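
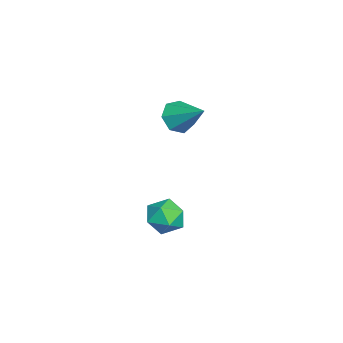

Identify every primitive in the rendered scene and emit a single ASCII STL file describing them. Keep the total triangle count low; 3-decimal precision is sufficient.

solid 
facet normal 0.045 0.326 0.944
outer loop
vertex -2.726 1.847 -0.88
vertex -3.371 1.272 -0.651
vertex -2.513 1.023 -0.606
endloop
endfacet
facet normal 0.681 0.384 0.624
outer loop
vertex -2.726 1.847 -0.88
vertex -2.513 1.023 -0.606
vertex -2.083 1.388 -1.299
endloop
endfacet
facet normal 0.601 0.798 0.048
outer loop
vertex -2.726 1.847 -0.88
vertex -2.083 1.388 -1.299
vertex -2.674 1.862 -1.772
endloop
endfacet
facet normal -0.083 0.996 0.012
outer loop
vertex -2.726 1.847 -0.88
vertex -2.674 1.862 -1.772
vertex -3.47 1.791 -1.372
endloop
endfacet
facet normal -0.427 0.705 0.566
outer loop
vertex -2.726 1.847 -0.88
vertex -3.47 1.791 -1.372
vertex -3.371 1.272 -0.651
endloop
endfacet
facet normal 0.876 -0.265 0.404
outer loop
vertex -2.083 1.388 -1.299
vertex -2.513 1.023 -0.606
vertex -2.33 0.529 -1.328
endloop
endfacet
facet normal -0.153 -0.359 0.921
outer loop
vertex -2.513 1.023 -0.606
vertex -3.371 1.272 -0.651
vertex -3.126 0.458 -0.928
endloop
endfacet
facet normal -0.917 0.253 0.308
outer loop
vertex -3.371 1.272 -0.651
vertex -3.47 1.791 -1.372
vertex -3.717 0.932 -1.401
endloop
endfacet
facet normal -0.360 0.725 -0.587
outer loop
vertex -3.47 1.791 -1.372
vertex -2.674 1.862 -1.772
vertex -3.287 1.297 -2.094
endloop
endfacet
facet normal 0.747 0.404 -0.528
outer loop
vertex -2.674 1.862 -1.772
vertex -2.083 1.388 -1.299
vertex -2.429 1.048 -2.049
endloop
endfacet
facet normal 0.083 -0.996 -0.012
outer loop
vertex -3.074 0.473 -1.82
vertex -2.33 0.529 -1.328
vertex -3.126 0.458 -0.928
endloop
endfacet
facet normal -0.601 -0.798 -0.048
outer loop
vertex -3.074 0.473 -1.82
vertex -3.126 0.458 -0.928
vertex -3.717 0.932 -1.401
endloop
endfacet
facet normal -0.681 -0.384 -0.624
outer loop
vertex -3.074 0.473 -1.82
vertex -3.717 0.932 -1.401
vertex -3.287 1.297 -2.094
endloop
endfacet
facet normal -0.045 -0.326 -0.944
outer loop
vertex -3.074 0.473 -1.82
vertex -3.287 1.297 -2.094
vertex -2.429 1.048 -2.049
endloop
endfacet
facet normal 0.427 -0.705 -0.566
outer loop
vertex -3.074 0.473 -1.82
vertex -2.429 1.048 -2.049
vertex -2.33 0.529 -1.328
endloop
endfacet
facet normal 0.360 -0.725 0.587
outer loop
vertex -3.126 0.458 -0.928
vertex -2.33 0.529 -1.328
vertex -2.513 1.023 -0.606
endloop
endfacet
facet normal -0.747 -0.404 0.528
outer loop
vertex -3.717 0.932 -1.401
vertex -3.126 0.458 -0.928
vertex -3.371 1.272 -0.651
endloop
endfacet
facet normal -0.876 0.265 -0.404
outer loop
vertex -3.287 1.297 -2.094
vertex -3.717 0.932 -1.401
vertex -3.47 1.791 -1.372
endloop
endfacet
facet normal 0.153 0.359 -0.921
outer loop
vertex -2.429 1.048 -2.049
vertex -3.287 1.297 -2.094
vertex -2.674 1.862 -1.772
endloop
endfacet
facet normal 0.917 -0.253 -0.308
outer loop
vertex -2.33 0.529 -1.328
vertex -2.429 1.048 -2.049
vertex -2.083 1.388 -1.299
endloop
endfacet
facet normal -0.527 -0.656 -0.540
outer loop
vertex -3.854 1.792 2.726
vertex -4.219 1.538 3.391
vertex -4.44 2.125 2.893
endloop
endfacet
facet normal 0.310 0.801 -0.512
outer loop
vertex -3.854 1.792 2.726
vertex -4.44 2.125 2.893
vertex -3.381 2.582 4.249
endloop
endfacet
facet normal -0.527 -0.656 -0.540
outer loop
vertex -4.44 2.125 2.893
vertex -4.219 1.538 3.391
vertex -4.859 2.016 3.435
endloop
endfacet
facet normal -0.327 0.943 -0.063
outer loop
vertex -4.44 2.125 2.893
vertex -4.859 2.016 3.435
vertex -3.381 2.582 4.249
endloop
endfacet
facet normal -0.527 -0.656 -0.540
outer loop
vertex -4.859 2.016 3.435
vertex -4.219 1.538 3.391
vertex -4.797 1.547 3.944
endloop
endfacet
facet normal -0.552 0.579 0.600
outer loop
vertex -4.859 2.016 3.435
vertex -4.797 1.547 3.944
vertex -3.381 2.582 4.249
endloop
endfacet
facet normal -0.527 -0.656 -0.540
outer loop
vertex -4.797 1.547 3.944
vertex -4.219 1.538 3.391
vertex -4.299 1.072 4.035
endloop
endfacet
facet normal -0.197 -0.019 0.980
outer loop
vertex -4.797 1.547 3.944
vertex -4.299 1.072 4.035
vertex -3.381 2.582 4.249
endloop
endfacet
facet normal -0.526 -0.656 -0.540
outer loop
vertex -4.299 1.072 4.035
vertex -4.219 1.538 3.391
vertex -3.741 0.948 3.642
endloop
endfacet
facet normal 0.468 -0.396 0.790
outer loop
vertex -4.299 1.072 4.035
vertex -3.741 0.948 3.642
vertex -3.381 2.582 4.249
endloop
endfacet
facet normal -0.527 -0.656 -0.540
outer loop
vertex -3.741 0.948 3.642
vertex -4.219 1.538 3.391
vertex -3.543 1.269 3.059
endloop
endfacet
facet normal 0.947 -0.272 0.172
outer loop
vertex -3.741 0.948 3.642
vertex -3.543 1.269 3.059
vertex -3.381 2.582 4.249
endloop
endfacet
facet normal -0.526 -0.657 -0.540
outer loop
vertex -3.543 1.269 3.059
vertex -4.219 1.538 3.391
vertex -3.854 1.792 2.726
endloop
endfacet
facet normal 0.875 0.261 -0.407
outer loop
vertex -3.543 1.269 3.059
vertex -3.854 1.792 2.726
vertex -3.381 2.582 4.249
endloop
endfacet

endsolid


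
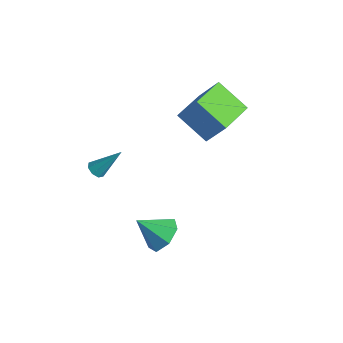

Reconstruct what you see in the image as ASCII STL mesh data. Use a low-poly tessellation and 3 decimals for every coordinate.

solid 
facet normal 0.492 0.550 -0.675
outer loop
vertex 0.631 -1.139 -3.234
vertex 0.078 -0.313 -2.964
vertex 0.975 -0.64 -2.577
endloop
endfacet
facet normal 0.450 -0.809 0.379
outer loop
vertex 0.631 -1.139 -3.234
vertex 0.975 -0.64 -2.577
vertex -0.758 -1.247 -1.816
endloop
endfacet
facet normal 0.492 0.550 -0.675
outer loop
vertex 0.975 -0.64 -2.577
vertex 0.078 -0.313 -2.964
vertex 0.643 0.106 -2.211
endloop
endfacet
facet normal 0.456 -0.220 0.862
outer loop
vertex 0.975 -0.64 -2.577
vertex 0.643 0.106 -2.211
vertex -0.758 -1.247 -1.816
endloop
endfacet
facet normal 0.492 0.549 -0.675
outer loop
vertex 0.643 0.106 -2.211
vertex 0.078 -0.313 -2.964
vertex -0.114 0.536 -2.413
endloop
endfacet
facet normal -0.060 0.336 0.940
outer loop
vertex 0.643 0.106 -2.211
vertex -0.114 0.536 -2.413
vertex -0.758 -1.247 -1.816
endloop
endfacet
facet normal 0.492 0.550 -0.675
outer loop
vertex -0.114 0.536 -2.413
vertex 0.078 -0.313 -2.964
vertex -0.726 0.327 -3.029
endloop
endfacet
facet normal -0.707 0.441 0.553
outer loop
vertex -0.114 0.536 -2.413
vertex -0.726 0.327 -3.029
vertex -0.758 -1.247 -1.816
endloop
endfacet
facet normal 0.492 0.550 -0.675
outer loop
vertex -0.726 0.327 -3.029
vertex 0.078 -0.313 -2.964
vertex -0.733 -0.363 -3.596
endloop
endfacet
facet normal -1.000 0.015 -0.006
outer loop
vertex -0.726 0.327 -3.029
vertex -0.733 -0.363 -3.596
vertex -0.758 -1.247 -1.816
endloop
endfacet
facet normal 0.492 0.549 -0.675
outer loop
vertex -0.733 -0.363 -3.596
vertex 0.078 -0.313 -2.964
vertex -0.129 -1.016 -3.687
endloop
endfacet
facet normal -0.718 -0.620 -0.318
outer loop
vertex -0.733 -0.363 -3.596
vertex -0.129 -1.016 -3.687
vertex -0.758 -1.247 -1.816
endloop
endfacet
facet normal 0.492 0.550 -0.675
outer loop
vertex -0.129 -1.016 -3.687
vertex 0.078 -0.313 -2.964
vertex 0.631 -1.139 -3.234
endloop
endfacet
facet normal -0.073 -0.987 -0.146
outer loop
vertex -0.129 -1.016 -3.687
vertex 0.631 -1.139 -3.234
vertex -0.758 -1.247 -1.816
endloop
endfacet
facet normal -0.497 -0.220 -0.839
outer loop
vertex -2.493 2.552 2.651
vertex -3.124 4.383 2.545
vertex -0.9 3.039 1.58
endloop
endfacet
facet normal 0.325 -0.944 0.055
outer loop
vertex 0.044 3.457 3.175
vertex -2.493 2.552 2.651
vertex -0.9 3.039 1.58
endloop
endfacet
facet normal -0.497 -0.220 -0.839
outer loop
vertex -0.9 3.039 1.58
vertex -3.124 4.383 2.545
vertex -1.532 4.87 1.474
endloop
endfacet
facet normal 0.804 0.246 -0.541
outer loop
vertex -1.532 4.87 1.474
vertex 0.044 3.457 3.175
vertex -0.9 3.039 1.58
endloop
endfacet
facet normal -0.805 -0.246 0.541
outer loop
vertex -2.493 2.552 2.651
vertex -2.18 4.801 4.14
vertex -3.124 4.383 2.545
endloop
endfacet
facet normal 0.325 -0.944 0.055
outer loop
vertex -1.548 2.97 4.246
vertex -2.493 2.552 2.651
vertex 0.044 3.457 3.175
endloop
endfacet
facet normal -0.804 -0.246 0.541
outer loop
vertex -1.548 2.97 4.246
vertex -2.18 4.801 4.14
vertex -2.493 2.552 2.651
endloop
endfacet
facet normal -0.326 0.944 -0.055
outer loop
vertex -3.124 4.383 2.545
vertex -2.18 4.801 4.14
vertex -1.532 4.87 1.474
endloop
endfacet
facet normal 0.804 0.246 -0.541
outer loop
vertex -0.587 5.288 3.069
vertex 0.044 3.457 3.175
vertex -1.532 4.87 1.474
endloop
endfacet
facet normal -0.325 0.944 -0.055
outer loop
vertex -1.532 4.87 1.474
vertex -2.18 4.801 4.14
vertex -0.587 5.288 3.069
endloop
endfacet
facet normal 0.497 0.220 0.839
outer loop
vertex -0.587 5.288 3.069
vertex -1.548 2.97 4.246
vertex 0.044 3.457 3.175
endloop
endfacet
facet normal 0.497 0.220 0.839
outer loop
vertex -2.18 4.801 4.14
vertex -1.548 2.97 4.246
vertex -0.587 5.288 3.069
endloop
endfacet
facet normal -0.384 -0.548 -0.743
outer loop
vertex -2.475 -2.125 0.796
vertex -2.936 -1.927 0.888
vertex -2.542 -1.8 0.591
endloop
endfacet
facet normal 0.975 0.067 -0.212
outer loop
vertex -2.475 -2.125 0.796
vertex -2.542 -1.8 0.591
vertex -2.244 -0.933 2.232
endloop
endfacet
facet normal -0.382 -0.550 -0.742
outer loop
vertex -2.542 -1.8 0.591
vertex -2.936 -1.927 0.888
vertex -2.84 -1.55 0.559
endloop
endfacet
facet normal 0.600 0.657 -0.456
outer loop
vertex -2.542 -1.8 0.591
vertex -2.84 -1.55 0.559
vertex -2.244 -0.933 2.232
endloop
endfacet
facet normal -0.384 -0.550 -0.742
outer loop
vertex -2.84 -1.55 0.559
vertex -2.936 -1.927 0.888
vertex -3.194 -1.52 0.72
endloop
endfacet
facet normal -0.067 0.944 -0.324
outer loop
vertex -2.84 -1.55 0.559
vertex -3.194 -1.52 0.72
vertex -2.244 -0.933 2.232
endloop
endfacet
facet normal -0.383 -0.549 -0.743
outer loop
vertex -3.194 -1.52 0.72
vertex -2.936 -1.927 0.888
vertex -3.397 -1.729 0.979
endloop
endfacet
facet normal -0.642 0.759 0.109
outer loop
vertex -3.194 -1.52 0.72
vertex -3.397 -1.729 0.979
vertex -2.244 -0.933 2.232
endloop
endfacet
facet normal -0.382 -0.549 -0.743
outer loop
vertex -3.397 -1.729 0.979
vertex -2.936 -1.927 0.888
vertex -3.331 -2.054 1.185
endloop
endfacet
facet normal -0.783 0.212 0.585
outer loop
vertex -3.397 -1.729 0.979
vertex -3.331 -2.054 1.185
vertex -2.244 -0.933 2.232
endloop
endfacet
facet normal -0.382 -0.549 -0.743
outer loop
vertex -3.331 -2.054 1.185
vertex -2.936 -1.927 0.888
vertex -3.033 -2.305 1.217
endloop
endfacet
facet normal -0.409 -0.379 0.830
outer loop
vertex -3.331 -2.054 1.185
vertex -3.033 -2.305 1.217
vertex -2.244 -0.933 2.232
endloop
endfacet
facet normal -0.383 -0.549 -0.743
outer loop
vertex -3.033 -2.305 1.217
vertex -2.936 -1.927 0.888
vertex -2.679 -2.334 1.056
endloop
endfacet
facet normal 0.263 -0.667 0.697
outer loop
vertex -3.033 -2.305 1.217
vertex -2.679 -2.334 1.056
vertex -2.244 -0.933 2.232
endloop
endfacet
facet normal -0.384 -0.549 -0.742
outer loop
vertex -2.679 -2.334 1.056
vertex -2.936 -1.927 0.888
vertex -2.475 -2.125 0.796
endloop
endfacet
facet normal 0.834 -0.483 0.267
outer loop
vertex -2.679 -2.334 1.056
vertex -2.475 -2.125 0.796
vertex -2.244 -0.933 2.232
endloop
endfacet

endsolid


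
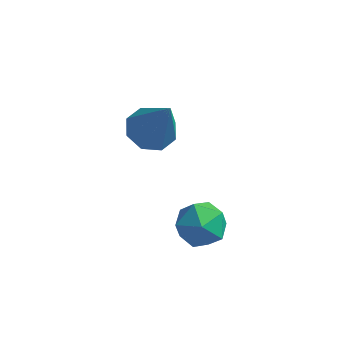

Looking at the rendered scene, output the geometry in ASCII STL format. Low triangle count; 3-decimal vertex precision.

solid 
facet normal -0.828 -0.005 0.561
outer loop
vertex -1.266 -2.897 -3.846
vertex -1.111 -3.804 -3.625
vertex -0.749 -3.117 -3.085
endloop
endfacet
facet normal -0.532 0.646 0.548
outer loop
vertex -1.266 -2.897 -3.846
vertex -0.749 -3.117 -3.085
vertex -0.478 -2.411 -3.654
endloop
endfacet
facet normal -0.497 0.858 -0.133
outer loop
vertex -1.266 -2.897 -3.846
vertex -0.478 -2.411 -3.654
vertex -0.673 -2.662 -4.545
endloop
endfacet
facet normal -0.771 0.339 -0.540
outer loop
vertex -1.266 -2.897 -3.846
vertex -0.673 -2.662 -4.545
vertex -1.064 -3.523 -4.527
endloop
endfacet
facet normal -0.975 -0.194 -0.111
outer loop
vertex -1.266 -2.897 -3.846
vertex -1.064 -3.523 -4.527
vertex -1.111 -3.804 -3.625
endloop
endfacet
facet normal 0.134 0.590 0.796
outer loop
vertex -0.478 -2.411 -3.654
vertex -0.749 -3.117 -3.085
vertex 0.164 -3.017 -3.313
endloop
endfacet
facet normal -0.344 -0.462 0.818
outer loop
vertex -0.749 -3.117 -3.085
vertex -1.111 -3.804 -3.625
vertex -0.227 -3.878 -3.295
endloop
endfacet
facet normal -0.581 -0.768 -0.269
outer loop
vertex -1.111 -3.804 -3.625
vertex -1.064 -3.523 -4.527
vertex -0.422 -4.129 -4.186
endloop
endfacet
facet normal -0.251 0.094 -0.963
outer loop
vertex -1.064 -3.523 -4.527
vertex -0.673 -2.662 -4.545
vertex -0.151 -3.423 -4.755
endloop
endfacet
facet normal 0.192 0.933 -0.305
outer loop
vertex -0.673 -2.662 -4.545
vertex -0.478 -2.411 -3.654
vertex 0.211 -2.736 -4.215
endloop
endfacet
facet normal 0.771 -0.339 0.540
outer loop
vertex 0.366 -3.643 -3.994
vertex 0.164 -3.017 -3.313
vertex -0.227 -3.878 -3.295
endloop
endfacet
facet normal 0.497 -0.858 0.133
outer loop
vertex 0.366 -3.643 -3.994
vertex -0.227 -3.878 -3.295
vertex -0.422 -4.129 -4.186
endloop
endfacet
facet normal 0.532 -0.646 -0.548
outer loop
vertex 0.366 -3.643 -3.994
vertex -0.422 -4.129 -4.186
vertex -0.151 -3.423 -4.755
endloop
endfacet
facet normal 0.828 0.005 -0.561
outer loop
vertex 0.366 -3.643 -3.994
vertex -0.151 -3.423 -4.755
vertex 0.211 -2.736 -4.215
endloop
endfacet
facet normal 0.975 0.194 0.111
outer loop
vertex 0.366 -3.643 -3.994
vertex 0.211 -2.736 -4.215
vertex 0.164 -3.017 -3.313
endloop
endfacet
facet normal 0.251 -0.094 0.963
outer loop
vertex -0.227 -3.878 -3.295
vertex 0.164 -3.017 -3.313
vertex -0.749 -3.117 -3.085
endloop
endfacet
facet normal -0.192 -0.933 0.305
outer loop
vertex -0.422 -4.129 -4.186
vertex -0.227 -3.878 -3.295
vertex -1.111 -3.804 -3.625
endloop
endfacet
facet normal -0.134 -0.590 -0.796
outer loop
vertex -0.151 -3.423 -4.755
vertex -0.422 -4.129 -4.186
vertex -1.064 -3.523 -4.527
endloop
endfacet
facet normal 0.344 0.462 -0.818
outer loop
vertex 0.211 -2.736 -4.215
vertex -0.151 -3.423 -4.755
vertex -0.673 -2.662 -4.545
endloop
endfacet
facet normal 0.581 0.768 0.269
outer loop
vertex 0.164 -3.017 -3.313
vertex 0.211 -2.736 -4.215
vertex -0.478 -2.411 -3.654
endloop
endfacet
facet normal -0.386 0.235 -0.892
outer loop
vertex -1.908 -1.455 -1.748
vertex -2.71 -1.51 -1.415
vertex -2.122 -0.874 -1.502
endloop
endfacet
facet normal 0.945 0.318 0.072
outer loop
vertex -1.908 -1.455 -1.748
vertex -2.122 -0.874 -1.502
vertex -1.89 -2.01 0.475
endloop
endfacet
facet normal -0.386 0.235 -0.892
outer loop
vertex -2.122 -0.874 -1.502
vertex -2.71 -1.51 -1.415
vertex -2.681 -0.666 -1.205
endloop
endfacet
facet normal 0.495 0.777 0.388
outer loop
vertex -2.122 -0.874 -1.502
vertex -2.681 -0.666 -1.205
vertex -1.89 -2.01 0.475
endloop
endfacet
facet normal -0.387 0.235 -0.892
outer loop
vertex -2.681 -0.666 -1.205
vertex -2.71 -1.51 -1.415
vertex -3.256 -0.953 -1.031
endloop
endfacet
facet normal -0.164 0.731 0.662
outer loop
vertex -2.681 -0.666 -1.205
vertex -3.256 -0.953 -1.031
vertex -1.89 -2.01 0.475
endloop
endfacet
facet normal -0.386 0.236 -0.892
outer loop
vertex -3.256 -0.953 -1.031
vertex -2.71 -1.51 -1.415
vertex -3.512 -1.565 -1.082
endloop
endfacet
facet normal -0.647 0.209 0.733
outer loop
vertex -3.256 -0.953 -1.031
vertex -3.512 -1.565 -1.082
vertex -1.89 -2.01 0.475
endloop
endfacet
facet normal -0.386 0.235 -0.892
outer loop
vertex -3.512 -1.565 -1.082
vertex -2.71 -1.51 -1.415
vertex -3.298 -2.146 -1.328
endloop
endfacet
facet normal -0.671 -0.485 0.561
outer loop
vertex -3.512 -1.565 -1.082
vertex -3.298 -2.146 -1.328
vertex -1.89 -2.01 0.475
endloop
endfacet
facet normal -0.386 0.235 -0.892
outer loop
vertex -3.298 -2.146 -1.328
vertex -2.71 -1.51 -1.415
vertex -2.739 -2.354 -1.625
endloop
endfacet
facet normal -0.222 -0.944 0.244
outer loop
vertex -3.298 -2.146 -1.328
vertex -2.739 -2.354 -1.625
vertex -1.89 -2.01 0.475
endloop
endfacet
facet normal -0.387 0.235 -0.892
outer loop
vertex -2.739 -2.354 -1.625
vertex -2.71 -1.51 -1.415
vertex -2.164 -2.067 -1.799
endloop
endfacet
facet normal 0.439 -0.898 -0.030
outer loop
vertex -2.739 -2.354 -1.625
vertex -2.164 -2.067 -1.799
vertex -1.89 -2.01 0.475
endloop
endfacet
facet normal -0.386 0.236 -0.892
outer loop
vertex -2.164 -2.067 -1.799
vertex -2.71 -1.51 -1.415
vertex -1.908 -1.455 -1.748
endloop
endfacet
facet normal 0.921 -0.377 -0.102
outer loop
vertex -2.164 -2.067 -1.799
vertex -1.908 -1.455 -1.748
vertex -1.89 -2.01 0.475
endloop
endfacet

endsolid


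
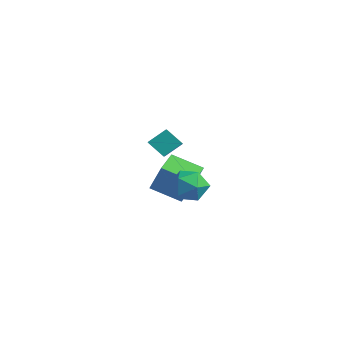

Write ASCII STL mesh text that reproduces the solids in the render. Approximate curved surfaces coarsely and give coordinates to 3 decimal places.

solid 
facet normal -0.946 -0.274 0.176
outer loop
vertex 2.285 0.245 -0.602
vertex 2.606 -0.702 -0.351
vertex 2.53 0.026 0.374
endloop
endfacet
facet normal -0.853 0.421 0.309
outer loop
vertex 2.285 0.245 -0.602
vertex 2.53 0.026 0.374
vertex 2.822 0.923 -0.042
endloop
endfacet
facet normal -0.619 0.730 -0.290
outer loop
vertex 2.285 0.245 -0.602
vertex 2.822 0.923 -0.042
vertex 3.078 0.749 -1.025
endloop
endfacet
facet normal -0.566 0.226 -0.793
outer loop
vertex 2.285 0.245 -0.602
vertex 3.078 0.749 -1.025
vertex 2.945 -0.255 -1.216
endloop
endfacet
facet normal -0.768 -0.394 -0.505
outer loop
vertex 2.285 0.245 -0.602
vertex 2.945 -0.255 -1.216
vertex 2.606 -0.702 -0.351
endloop
endfacet
facet normal -0.344 0.485 0.804
outer loop
vertex 2.822 0.923 -0.042
vertex 2.53 0.026 0.374
vertex 3.475 0.395 0.556
endloop
endfacet
facet normal -0.493 -0.639 0.590
outer loop
vertex 2.53 0.026 0.374
vertex 2.606 -0.702 -0.351
vertex 3.342 -0.609 0.365
endloop
endfacet
facet normal -0.206 -0.834 -0.512
outer loop
vertex 2.606 -0.702 -0.351
vertex 2.945 -0.255 -1.216
vertex 3.598 -0.783 -0.618
endloop
endfacet
facet normal 0.122 0.170 -0.978
outer loop
vertex 2.945 -0.255 -1.216
vertex 3.078 0.749 -1.025
vertex 3.89 0.114 -1.034
endloop
endfacet
facet normal 0.036 0.986 -0.165
outer loop
vertex 3.078 0.749 -1.025
vertex 2.822 0.923 -0.042
vertex 3.814 0.842 -0.309
endloop
endfacet
facet normal 0.566 -0.226 0.793
outer loop
vertex 4.135 -0.105 -0.058
vertex 3.475 0.395 0.556
vertex 3.342 -0.609 0.365
endloop
endfacet
facet normal 0.619 -0.730 0.290
outer loop
vertex 4.135 -0.105 -0.058
vertex 3.342 -0.609 0.365
vertex 3.598 -0.783 -0.618
endloop
endfacet
facet normal 0.853 -0.421 -0.309
outer loop
vertex 4.135 -0.105 -0.058
vertex 3.598 -0.783 -0.618
vertex 3.89 0.114 -1.034
endloop
endfacet
facet normal 0.946 0.274 -0.176
outer loop
vertex 4.135 -0.105 -0.058
vertex 3.89 0.114 -1.034
vertex 3.814 0.842 -0.309
endloop
endfacet
facet normal 0.768 0.394 0.505
outer loop
vertex 4.135 -0.105 -0.058
vertex 3.814 0.842 -0.309
vertex 3.475 0.395 0.556
endloop
endfacet
facet normal -0.122 -0.170 0.978
outer loop
vertex 3.342 -0.609 0.365
vertex 3.475 0.395 0.556
vertex 2.53 0.026 0.374
endloop
endfacet
facet normal -0.036 -0.986 0.165
outer loop
vertex 3.598 -0.783 -0.618
vertex 3.342 -0.609 0.365
vertex 2.606 -0.702 -0.351
endloop
endfacet
facet normal 0.344 -0.485 -0.804
outer loop
vertex 3.89 0.114 -1.034
vertex 3.598 -0.783 -0.618
vertex 2.945 -0.255 -1.216
endloop
endfacet
facet normal 0.493 0.639 -0.590
outer loop
vertex 3.814 0.842 -0.309
vertex 3.89 0.114 -1.034
vertex 3.078 0.749 -1.025
endloop
endfacet
facet normal 0.206 0.834 0.512
outer loop
vertex 3.475 0.395 0.556
vertex 3.814 0.842 -0.309
vertex 2.822 0.923 -0.042
endloop
endfacet
facet normal -0.520 0.011 -0.854
outer loop
vertex -3.869 2.976 -3.131
vertex -2.637 4.079 -3.868
vertex -3.198 1.945 -3.553
endloop
endfacet
facet normal -0.680 -0.609 0.407
outer loop
vertex -2.063 1.921 -1.692
vertex -3.869 2.976 -3.131
vertex -3.198 1.945 -3.553
endloop
endfacet
facet normal -0.521 0.011 -0.854
outer loop
vertex -3.198 1.945 -3.553
vertex -2.637 4.079 -3.868
vertex -1.967 3.048 -4.29
endloop
endfacet
facet normal 0.516 -0.793 -0.325
outer loop
vertex -1.967 3.048 -4.29
vertex -2.063 1.921 -1.692
vertex -3.198 1.945 -3.553
endloop
endfacet
facet normal -0.516 0.793 0.325
outer loop
vertex -3.869 2.976 -3.131
vertex -1.502 4.055 -2.007
vertex -2.637 4.079 -3.868
endloop
endfacet
facet normal -0.680 -0.609 0.408
outer loop
vertex -2.733 2.952 -1.27
vertex -3.869 2.976 -3.131
vertex -2.063 1.921 -1.692
endloop
endfacet
facet normal -0.516 0.793 0.325
outer loop
vertex -2.733 2.952 -1.27
vertex -1.502 4.055 -2.007
vertex -3.869 2.976 -3.131
endloop
endfacet
facet normal 0.681 0.609 -0.407
outer loop
vertex -2.637 4.079 -3.868
vertex -1.502 4.055 -2.007
vertex -1.967 3.048 -4.29
endloop
endfacet
facet normal 0.516 -0.793 -0.325
outer loop
vertex -0.831 3.024 -2.429
vertex -2.063 1.921 -1.692
vertex -1.967 3.048 -4.29
endloop
endfacet
facet normal 0.680 0.609 -0.407
outer loop
vertex -1.967 3.048 -4.29
vertex -1.502 4.055 -2.007
vertex -0.831 3.024 -2.429
endloop
endfacet
facet normal 0.521 -0.011 0.854
outer loop
vertex -0.831 3.024 -2.429
vertex -2.733 2.952 -1.27
vertex -2.063 1.921 -1.692
endloop
endfacet
facet normal 0.521 -0.011 0.854
outer loop
vertex -1.502 4.055 -2.007
vertex -2.733 2.952 -1.27
vertex -0.831 3.024 -2.429
endloop
endfacet
facet normal -0.754 0.518 -0.405
outer loop
vertex 0.866 -0.628 1.752
vertex 1.087 0.236 2.445
vertex 1.563 -0.202 1.0
endloop
endfacet
facet normal -0.195 -0.765 -0.614
outer loop
vertex 2.633 -0.936 1.575
vertex 0.866 -0.628 1.752
vertex 1.563 -0.202 1.0
endloop
endfacet
facet normal -0.754 0.517 -0.405
outer loop
vertex 1.563 -0.202 1.0
vertex 1.087 0.236 2.445
vertex 1.783 0.662 1.693
endloop
endfacet
facet normal 0.627 0.384 -0.678
outer loop
vertex 1.783 0.662 1.693
vertex 2.633 -0.936 1.575
vertex 1.563 -0.202 1.0
endloop
endfacet
facet normal -0.627 -0.383 0.678
outer loop
vertex 0.866 -0.628 1.752
vertex 2.157 -0.498 3.02
vertex 1.087 0.236 2.445
endloop
endfacet
facet normal -0.195 -0.765 -0.614
outer loop
vertex 1.937 -1.362 2.327
vertex 0.866 -0.628 1.752
vertex 2.633 -0.936 1.575
endloop
endfacet
facet normal -0.627 -0.384 0.678
outer loop
vertex 1.937 -1.362 2.327
vertex 2.157 -0.498 3.02
vertex 0.866 -0.628 1.752
endloop
endfacet
facet normal 0.195 0.765 0.614
outer loop
vertex 1.087 0.236 2.445
vertex 2.157 -0.498 3.02
vertex 1.783 0.662 1.693
endloop
endfacet
facet normal 0.627 0.384 -0.678
outer loop
vertex 2.854 -0.072 2.268
vertex 2.633 -0.936 1.575
vertex 1.783 0.662 1.693
endloop
endfacet
facet normal 0.195 0.765 0.614
outer loop
vertex 1.783 0.662 1.693
vertex 2.157 -0.498 3.02
vertex 2.854 -0.072 2.268
endloop
endfacet
facet normal 0.754 -0.517 0.405
outer loop
vertex 2.854 -0.072 2.268
vertex 1.937 -1.362 2.327
vertex 2.633 -0.936 1.575
endloop
endfacet
facet normal 0.754 -0.517 0.406
outer loop
vertex 2.157 -0.498 3.02
vertex 1.937 -1.362 2.327
vertex 2.854 -0.072 2.268
endloop
endfacet

endsolid


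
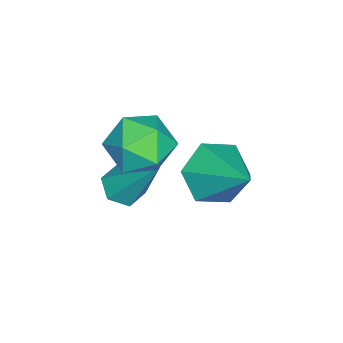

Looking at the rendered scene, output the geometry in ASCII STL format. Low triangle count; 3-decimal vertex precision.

solid 
facet normal -0.447 0.675 -0.587
outer loop
vertex -2.036 2.041 -2.195
vertex -2.845 1.722 -1.945
vertex -2.457 2.389 -1.474
endloop
endfacet
facet normal 0.175 0.923 -0.343
outer loop
vertex -2.036 2.041 -2.195
vertex -2.457 2.389 -1.474
vertex -1.567 2.231 -1.445
endloop
endfacet
facet normal 0.689 0.472 -0.550
outer loop
vertex -2.036 2.041 -2.195
vertex -1.567 2.231 -1.445
vertex -1.405 1.466 -1.898
endloop
endfacet
facet normal 0.383 -0.056 -0.922
outer loop
vertex -2.036 2.041 -2.195
vertex -1.405 1.466 -1.898
vertex -2.194 1.151 -2.207
endloop
endfacet
facet normal -0.319 0.069 -0.945
outer loop
vertex -2.036 2.041 -2.195
vertex -2.194 1.151 -2.207
vertex -2.845 1.722 -1.945
endloop
endfacet
facet normal 0.151 0.917 0.370
outer loop
vertex -1.567 2.231 -1.445
vertex -2.457 2.389 -1.474
vertex -2.086 2.029 -0.733
endloop
endfacet
facet normal -0.857 0.515 -0.024
outer loop
vertex -2.457 2.389 -1.474
vertex -2.845 1.722 -1.945
vertex -2.875 1.714 -1.042
endloop
endfacet
facet normal -0.649 -0.463 -0.604
outer loop
vertex -2.845 1.722 -1.945
vertex -2.194 1.151 -2.207
vertex -2.713 0.949 -1.495
endloop
endfacet
facet normal 0.487 -0.664 -0.567
outer loop
vertex -2.194 1.151 -2.207
vertex -1.405 1.466 -1.898
vertex -1.823 0.791 -1.466
endloop
endfacet
facet normal 0.982 0.188 0.034
outer loop
vertex -1.405 1.466 -1.898
vertex -1.567 2.231 -1.445
vertex -1.435 1.458 -0.995
endloop
endfacet
facet normal -0.383 0.056 0.922
outer loop
vertex -2.244 1.139 -0.745
vertex -2.086 2.029 -0.733
vertex -2.875 1.714 -1.042
endloop
endfacet
facet normal -0.689 -0.472 0.550
outer loop
vertex -2.244 1.139 -0.745
vertex -2.875 1.714 -1.042
vertex -2.713 0.949 -1.495
endloop
endfacet
facet normal -0.175 -0.923 0.343
outer loop
vertex -2.244 1.139 -0.745
vertex -2.713 0.949 -1.495
vertex -1.823 0.791 -1.466
endloop
endfacet
facet normal 0.447 -0.675 0.587
outer loop
vertex -2.244 1.139 -0.745
vertex -1.823 0.791 -1.466
vertex -1.435 1.458 -0.995
endloop
endfacet
facet normal 0.319 -0.069 0.945
outer loop
vertex -2.244 1.139 -0.745
vertex -1.435 1.458 -0.995
vertex -2.086 2.029 -0.733
endloop
endfacet
facet normal -0.487 0.664 0.567
outer loop
vertex -2.875 1.714 -1.042
vertex -2.086 2.029 -0.733
vertex -2.457 2.389 -1.474
endloop
endfacet
facet normal -0.982 -0.188 -0.034
outer loop
vertex -2.713 0.949 -1.495
vertex -2.875 1.714 -1.042
vertex -2.845 1.722 -1.945
endloop
endfacet
facet normal -0.151 -0.917 -0.370
outer loop
vertex -1.823 0.791 -1.466
vertex -2.713 0.949 -1.495
vertex -2.194 1.151 -2.207
endloop
endfacet
facet normal 0.857 -0.515 0.024
outer loop
vertex -1.435 1.458 -0.995
vertex -1.823 0.791 -1.466
vertex -1.405 1.466 -1.898
endloop
endfacet
facet normal 0.649 0.463 0.604
outer loop
vertex -2.086 2.029 -0.733
vertex -1.435 1.458 -0.995
vertex -1.567 2.231 -1.445
endloop
endfacet
facet normal -0.494 -0.658 -0.569
outer loop
vertex -2.601 2.395 -2.673
vertex -3.122 3.058 -2.987
vertex -2.356 2.849 -3.41
endloop
endfacet
facet normal 0.956 -0.236 0.172
outer loop
vertex -2.601 2.395 -2.673
vertex -2.356 2.849 -3.41
vertex -2.278 4.182 -2.013
endloop
endfacet
facet normal -0.494 -0.657 -0.570
outer loop
vertex -2.356 2.849 -3.41
vertex -3.122 3.058 -2.987
vertex -2.877 3.513 -3.724
endloop
endfacet
facet normal 0.795 0.416 -0.441
outer loop
vertex -2.356 2.849 -3.41
vertex -2.877 3.513 -3.724
vertex -2.278 4.182 -2.013
endloop
endfacet
facet normal -0.494 -0.657 -0.570
outer loop
vertex -2.877 3.513 -3.724
vertex -3.122 3.058 -2.987
vertex -3.643 3.722 -3.3
endloop
endfacet
facet normal 0.044 0.925 -0.377
outer loop
vertex -2.877 3.513 -3.724
vertex -3.643 3.722 -3.3
vertex -2.278 4.182 -2.013
endloop
endfacet
facet normal -0.494 -0.657 -0.570
outer loop
vertex -3.643 3.722 -3.3
vertex -3.122 3.058 -2.987
vertex -3.888 3.267 -2.563
endloop
endfacet
facet normal -0.547 0.781 0.301
outer loop
vertex -3.643 3.722 -3.3
vertex -3.888 3.267 -2.563
vertex -2.278 4.182 -2.013
endloop
endfacet
facet normal -0.494 -0.657 -0.569
outer loop
vertex -3.888 3.267 -2.563
vertex -3.122 3.058 -2.987
vertex -3.367 2.604 -2.25
endloop
endfacet
facet normal -0.385 0.129 0.914
outer loop
vertex -3.888 3.267 -2.563
vertex -3.367 2.604 -2.25
vertex -2.278 4.182 -2.013
endloop
endfacet
facet normal -0.494 -0.658 -0.569
outer loop
vertex -3.367 2.604 -2.25
vertex -3.122 3.058 -2.987
vertex -2.601 2.395 -2.673
endloop
endfacet
facet normal 0.366 -0.380 0.850
outer loop
vertex -3.367 2.604 -2.25
vertex -2.601 2.395 -2.673
vertex -2.278 4.182 -2.013
endloop
endfacet
facet normal -0.218 -0.565 -0.796
outer loop
vertex -2.517 1.147 -4.447
vertex -2.903 0.829 -4.116
vertex -3.091 1.316 -4.41
endloop
endfacet
facet normal 0.239 0.895 -0.378
outer loop
vertex -2.517 1.147 -4.447
vertex -3.091 1.316 -4.41
vertex -2.477 1.931 -2.564
endloop
endfacet
facet normal -0.220 -0.565 -0.795
outer loop
vertex -3.091 1.316 -4.41
vertex -2.903 0.829 -4.116
vertex -3.477 0.999 -4.078
endloop
endfacet
facet normal -0.652 0.757 -0.035
outer loop
vertex -3.091 1.316 -4.41
vertex -3.477 0.999 -4.078
vertex -2.477 1.931 -2.564
endloop
endfacet
facet normal -0.220 -0.564 -0.796
outer loop
vertex -3.477 0.999 -4.078
vertex -2.903 0.829 -4.116
vertex -3.289 0.511 -3.784
endloop
endfacet
facet normal -0.837 0.008 0.548
outer loop
vertex -3.477 0.999 -4.078
vertex -3.289 0.511 -3.784
vertex -2.477 1.931 -2.564
endloop
endfacet
facet normal -0.219 -0.565 -0.796
outer loop
vertex -3.289 0.511 -3.784
vertex -2.903 0.829 -4.116
vertex -2.715 0.341 -3.821
endloop
endfacet
facet normal -0.128 -0.603 0.787
outer loop
vertex -3.289 0.511 -3.784
vertex -2.715 0.341 -3.821
vertex -2.477 1.931 -2.564
endloop
endfacet
facet normal -0.219 -0.565 -0.796
outer loop
vertex -2.715 0.341 -3.821
vertex -2.903 0.829 -4.116
vertex -2.329 0.659 -4.153
endloop
endfacet
facet normal 0.766 -0.466 0.444
outer loop
vertex -2.715 0.341 -3.821
vertex -2.329 0.659 -4.153
vertex -2.477 1.931 -2.564
endloop
endfacet
facet normal -0.218 -0.564 -0.796
outer loop
vertex -2.329 0.659 -4.153
vertex -2.903 0.829 -4.116
vertex -2.517 1.147 -4.447
endloop
endfacet
facet normal 0.949 0.283 -0.138
outer loop
vertex -2.329 0.659 -4.153
vertex -2.517 1.147 -4.447
vertex -2.477 1.931 -2.564
endloop
endfacet

endsolid


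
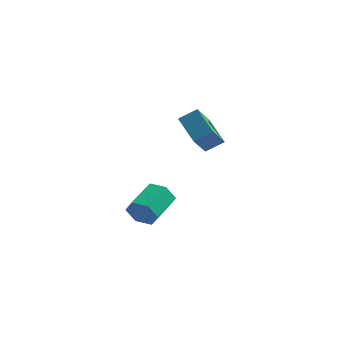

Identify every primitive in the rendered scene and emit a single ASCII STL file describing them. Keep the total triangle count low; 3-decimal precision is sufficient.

solid 
facet normal -0.747 -0.395 -0.535
outer loop
vertex -0.864 -2.091 4.264
vertex -0.626 -0.93 3.073
vertex 0.52 -3.38 3.284
endloop
endfacet
facet normal -0.142 -0.691 0.709
outer loop
vertex 1.446 -2.89 3.947
vertex -0.864 -2.091 4.264
vertex 0.52 -3.38 3.284
endloop
endfacet
facet normal -0.747 -0.395 -0.535
outer loop
vertex 0.52 -3.38 3.284
vertex -0.626 -0.93 3.073
vertex 0.758 -2.219 2.093
endloop
endfacet
facet normal 0.650 -0.605 -0.460
outer loop
vertex 0.758 -2.219 2.093
vertex 1.446 -2.89 3.947
vertex 0.52 -3.38 3.284
endloop
endfacet
facet normal -0.650 0.605 0.460
outer loop
vertex -0.864 -2.091 4.264
vertex 0.3 -0.44 3.736
vertex -0.626 -0.93 3.073
endloop
endfacet
facet normal -0.142 -0.691 0.709
outer loop
vertex 0.062 -1.601 4.927
vertex -0.864 -2.091 4.264
vertex 1.446 -2.89 3.947
endloop
endfacet
facet normal -0.650 0.605 0.460
outer loop
vertex 0.062 -1.601 4.927
vertex 0.3 -0.44 3.736
vertex -0.864 -2.091 4.264
endloop
endfacet
facet normal 0.142 0.691 -0.709
outer loop
vertex -0.626 -0.93 3.073
vertex 0.3 -0.44 3.736
vertex 0.758 -2.219 2.093
endloop
endfacet
facet normal 0.650 -0.605 -0.460
outer loop
vertex 1.684 -1.729 2.756
vertex 1.446 -2.89 3.947
vertex 0.758 -2.219 2.093
endloop
endfacet
facet normal 0.142 0.691 -0.709
outer loop
vertex 0.758 -2.219 2.093
vertex 0.3 -0.44 3.736
vertex 1.684 -1.729 2.756
endloop
endfacet
facet normal 0.747 0.395 0.535
outer loop
vertex 1.684 -1.729 2.756
vertex 0.062 -1.601 4.927
vertex 1.446 -2.89 3.947
endloop
endfacet
facet normal 0.747 0.395 0.535
outer loop
vertex 0.3 -0.44 3.736
vertex 0.062 -1.601 4.927
vertex 1.684 -1.729 2.756
endloop
endfacet
facet normal -0.141 -0.940 -0.311
outer loop
vertex -2.503 -2.469 -2.58
vertex -3.02 -2.116 -3.411
vertex -1.99 -2.255 -3.459
endloop
endfacet
facet normal 0.858 -0.273 0.434
outer loop
vertex -2.503 -2.469 -2.58
vertex -1.99 -2.255 -3.459
vertex -2.204 -0.477 -1.919
endloop
endfacet
facet normal 0.858 -0.273 0.434
outer loop
vertex -2.204 -0.477 -1.919
vertex -1.99 -2.255 -3.459
vertex -1.691 -0.263 -2.798
endloop
endfacet
facet normal 0.142 0.940 0.311
outer loop
vertex -2.204 -0.477 -1.919
vertex -1.691 -0.263 -2.798
vertex -2.72 -0.124 -2.749
endloop
endfacet
facet normal -0.141 -0.939 -0.313
outer loop
vertex -1.99 -2.255 -3.459
vertex -3.02 -2.116 -3.411
vertex -2.507 -1.901 -4.289
endloop
endfacet
facet normal 0.856 0.042 -0.515
outer loop
vertex -1.99 -2.255 -3.459
vertex -2.507 -1.901 -4.289
vertex -1.691 -0.263 -2.798
endloop
endfacet
facet normal 0.856 0.042 -0.515
outer loop
vertex -1.691 -0.263 -2.798
vertex -2.507 -1.901 -4.289
vertex -2.207 0.091 -3.628
endloop
endfacet
facet normal 0.142 0.939 0.312
outer loop
vertex -1.691 -0.263 -2.798
vertex -2.207 0.091 -3.628
vertex -2.72 -0.124 -2.749
endloop
endfacet
facet normal -0.141 -0.940 -0.312
outer loop
vertex -2.507 -1.901 -4.289
vertex -3.02 -2.116 -3.411
vertex -3.536 -1.763 -4.241
endloop
endfacet
facet normal -0.002 0.315 -0.949
outer loop
vertex -2.507 -1.901 -4.289
vertex -3.536 -1.763 -4.241
vertex -2.207 0.091 -3.628
endloop
endfacet
facet normal -0.002 0.315 -0.949
outer loop
vertex -2.207 0.091 -3.628
vertex -3.536 -1.763 -4.241
vertex -3.237 0.229 -3.58
endloop
endfacet
facet normal 0.140 0.940 0.312
outer loop
vertex -2.207 0.091 -3.628
vertex -3.237 0.229 -3.58
vertex -2.72 -0.124 -2.749
endloop
endfacet
facet normal -0.142 -0.940 -0.311
outer loop
vertex -3.536 -1.763 -4.241
vertex -3.02 -2.116 -3.411
vertex -4.049 -1.977 -3.362
endloop
endfacet
facet normal -0.858 0.273 -0.434
outer loop
vertex -3.536 -1.763 -4.241
vertex -4.049 -1.977 -3.362
vertex -3.237 0.229 -3.58
endloop
endfacet
facet normal -0.858 0.273 -0.434
outer loop
vertex -3.237 0.229 -3.58
vertex -4.049 -1.977 -3.362
vertex -3.75 0.015 -2.701
endloop
endfacet
facet normal 0.141 0.940 0.311
outer loop
vertex -3.237 0.229 -3.58
vertex -3.75 0.015 -2.701
vertex -2.72 -0.124 -2.749
endloop
endfacet
facet normal -0.142 -0.939 -0.312
outer loop
vertex -4.049 -1.977 -3.362
vertex -3.02 -2.116 -3.411
vertex -3.533 -2.331 -2.532
endloop
endfacet
facet normal -0.856 -0.042 0.514
outer loop
vertex -4.049 -1.977 -3.362
vertex -3.533 -2.331 -2.532
vertex -3.75 0.015 -2.701
endloop
endfacet
facet normal -0.856 -0.042 0.515
outer loop
vertex -3.75 0.015 -2.701
vertex -3.533 -2.331 -2.532
vertex -3.233 -0.339 -1.871
endloop
endfacet
facet normal 0.141 0.939 0.313
outer loop
vertex -3.75 0.015 -2.701
vertex -3.233 -0.339 -1.871
vertex -2.72 -0.124 -2.749
endloop
endfacet
facet normal -0.140 -0.940 -0.312
outer loop
vertex -3.533 -2.331 -2.532
vertex -3.02 -2.116 -3.411
vertex -2.503 -2.469 -2.58
endloop
endfacet
facet normal 0.002 -0.315 0.949
outer loop
vertex -3.533 -2.331 -2.532
vertex -2.503 -2.469 -2.58
vertex -3.233 -0.339 -1.871
endloop
endfacet
facet normal 0.002 -0.315 0.949
outer loop
vertex -3.233 -0.339 -1.871
vertex -2.503 -2.469 -2.58
vertex -2.204 -0.477 -1.919
endloop
endfacet
facet normal 0.141 0.940 0.312
outer loop
vertex -3.233 -0.339 -1.871
vertex -2.204 -0.477 -1.919
vertex -2.72 -0.124 -2.749
endloop
endfacet

endsolid


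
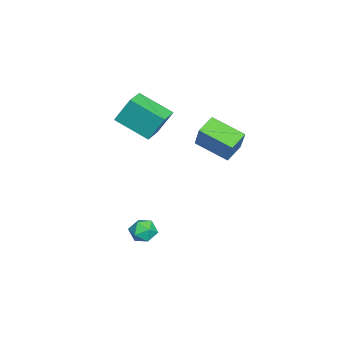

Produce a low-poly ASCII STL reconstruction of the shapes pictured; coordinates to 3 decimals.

solid 
facet normal -0.496 -0.200 -0.845
outer loop
vertex -2.504 0.204 1.524
vertex -3.498 0.716 1.986
vertex -1.929 2.007 0.761
endloop
endfacet
facet normal 0.822 -0.424 -0.382
outer loop
vertex -1.042 2.364 2.274
vertex -2.504 0.204 1.524
vertex -1.929 2.007 0.761
endloop
endfacet
facet normal -0.495 -0.200 -0.845
outer loop
vertex -1.929 2.007 0.761
vertex -3.498 0.716 1.986
vertex -2.924 2.519 1.223
endloop
endfacet
facet normal 0.281 0.884 -0.374
outer loop
vertex -2.924 2.519 1.223
vertex -1.042 2.364 2.274
vertex -1.929 2.007 0.761
endloop
endfacet
facet normal -0.282 -0.884 0.374
outer loop
vertex -2.504 0.204 1.524
vertex -2.611 1.073 3.499
vertex -3.498 0.716 1.986
endloop
endfacet
facet normal 0.821 -0.423 -0.382
outer loop
vertex -1.616 0.561 3.037
vertex -2.504 0.204 1.524
vertex -1.042 2.364 2.274
endloop
endfacet
facet normal -0.281 -0.884 0.374
outer loop
vertex -1.616 0.561 3.037
vertex -2.611 1.073 3.499
vertex -2.504 0.204 1.524
endloop
endfacet
facet normal -0.822 0.423 0.382
outer loop
vertex -3.498 0.716 1.986
vertex -2.611 1.073 3.499
vertex -2.924 2.519 1.223
endloop
endfacet
facet normal 0.282 0.884 -0.374
outer loop
vertex -2.036 2.876 2.736
vertex -1.042 2.364 2.274
vertex -2.924 2.519 1.223
endloop
endfacet
facet normal -0.821 0.424 0.382
outer loop
vertex -2.924 2.519 1.223
vertex -2.611 1.073 3.499
vertex -2.036 2.876 2.736
endloop
endfacet
facet normal 0.496 0.200 0.845
outer loop
vertex -2.036 2.876 2.736
vertex -1.616 0.561 3.037
vertex -1.042 2.364 2.274
endloop
endfacet
facet normal 0.495 0.200 0.845
outer loop
vertex -2.611 1.073 3.499
vertex -1.616 0.561 3.037
vertex -2.036 2.876 2.736
endloop
endfacet
facet normal -0.976 0.175 -0.131
outer loop
vertex -2.665 -2.72 4.887
vertex -2.198 -0.863 3.887
vertex -2.61 -3.546 3.379
endloop
endfacet
facet normal -0.217 -0.860 0.463
outer loop
vertex -1.322 -3.777 3.553
vertex -2.665 -2.72 4.887
vertex -2.61 -3.546 3.379
endloop
endfacet
facet normal -0.976 0.175 -0.131
outer loop
vertex -2.61 -3.546 3.379
vertex -2.198 -0.863 3.887
vertex -2.143 -1.69 2.379
endloop
endfacet
facet normal 0.032 -0.480 -0.876
outer loop
vertex -2.143 -1.69 2.379
vertex -1.322 -3.777 3.553
vertex -2.61 -3.546 3.379
endloop
endfacet
facet normal -0.032 0.480 0.877
outer loop
vertex -2.665 -2.72 4.887
vertex -0.91 -1.094 4.061
vertex -2.198 -0.863 3.887
endloop
endfacet
facet normal -0.216 -0.859 0.463
outer loop
vertex -1.377 -2.95 5.061
vertex -2.665 -2.72 4.887
vertex -1.322 -3.777 3.553
endloop
endfacet
facet normal -0.033 0.480 0.876
outer loop
vertex -1.377 -2.95 5.061
vertex -0.91 -1.094 4.061
vertex -2.665 -2.72 4.887
endloop
endfacet
facet normal 0.217 0.859 -0.463
outer loop
vertex -2.198 -0.863 3.887
vertex -0.91 -1.094 4.061
vertex -2.143 -1.69 2.379
endloop
endfacet
facet normal 0.033 -0.480 -0.877
outer loop
vertex -0.855 -1.92 2.553
vertex -1.322 -3.777 3.553
vertex -2.143 -1.69 2.379
endloop
endfacet
facet normal 0.216 0.860 -0.463
outer loop
vertex -2.143 -1.69 2.379
vertex -0.91 -1.094 4.061
vertex -0.855 -1.92 2.553
endloop
endfacet
facet normal 0.976 -0.175 0.131
outer loop
vertex -0.855 -1.92 2.553
vertex -1.377 -2.95 5.061
vertex -1.322 -3.777 3.553
endloop
endfacet
facet normal 0.976 -0.175 0.131
outer loop
vertex -0.91 -1.094 4.061
vertex -1.377 -2.95 5.061
vertex -0.855 -1.92 2.553
endloop
endfacet
facet normal -0.961 -0.263 -0.085
outer loop
vertex 0.814 -1.472 -2.875
vertex 1.036 -2.181 -3.196
vertex 0.946 -2.11 -2.395
endloop
endfacet
facet normal -0.865 0.175 0.471
outer loop
vertex 0.814 -1.472 -2.875
vertex 0.946 -2.11 -2.395
vertex 1.213 -1.377 -2.177
endloop
endfacet
facet normal -0.581 0.782 0.226
outer loop
vertex 0.814 -1.472 -2.875
vertex 1.213 -1.377 -2.177
vertex 1.468 -0.995 -2.844
endloop
endfacet
facet normal -0.502 0.719 -0.481
outer loop
vertex 0.814 -1.472 -2.875
vertex 1.468 -0.995 -2.844
vertex 1.359 -1.492 -3.474
endloop
endfacet
facet normal -0.736 0.074 -0.672
outer loop
vertex 0.814 -1.472 -2.875
vertex 1.359 -1.492 -3.474
vertex 1.036 -2.181 -3.196
endloop
endfacet
facet normal -0.393 -0.128 0.911
outer loop
vertex 1.213 -1.377 -2.177
vertex 0.946 -2.11 -2.395
vertex 1.681 -2.028 -2.066
endloop
endfacet
facet normal -0.548 -0.836 0.013
outer loop
vertex 0.946 -2.11 -2.395
vertex 1.036 -2.181 -3.196
vertex 1.572 -2.525 -2.696
endloop
endfacet
facet normal -0.184 -0.292 -0.938
outer loop
vertex 1.036 -2.181 -3.196
vertex 1.359 -1.492 -3.474
vertex 1.827 -2.143 -3.363
endloop
endfacet
facet normal 0.197 0.753 -0.628
outer loop
vertex 1.359 -1.492 -3.474
vertex 1.468 -0.995 -2.844
vertex 2.094 -1.41 -3.145
endloop
endfacet
facet normal 0.068 0.854 0.515
outer loop
vertex 1.468 -0.995 -2.844
vertex 1.213 -1.377 -2.177
vertex 2.004 -1.339 -2.344
endloop
endfacet
facet normal 0.502 -0.719 0.481
outer loop
vertex 2.226 -2.048 -2.665
vertex 1.681 -2.028 -2.066
vertex 1.572 -2.525 -2.696
endloop
endfacet
facet normal 0.581 -0.782 -0.226
outer loop
vertex 2.226 -2.048 -2.665
vertex 1.572 -2.525 -2.696
vertex 1.827 -2.143 -3.363
endloop
endfacet
facet normal 0.865 -0.175 -0.471
outer loop
vertex 2.226 -2.048 -2.665
vertex 1.827 -2.143 -3.363
vertex 2.094 -1.41 -3.145
endloop
endfacet
facet normal 0.961 0.263 0.085
outer loop
vertex 2.226 -2.048 -2.665
vertex 2.094 -1.41 -3.145
vertex 2.004 -1.339 -2.344
endloop
endfacet
facet normal 0.736 -0.074 0.672
outer loop
vertex 2.226 -2.048 -2.665
vertex 2.004 -1.339 -2.344
vertex 1.681 -2.028 -2.066
endloop
endfacet
facet normal -0.197 -0.753 0.628
outer loop
vertex 1.572 -2.525 -2.696
vertex 1.681 -2.028 -2.066
vertex 0.946 -2.11 -2.395
endloop
endfacet
facet normal -0.068 -0.854 -0.515
outer loop
vertex 1.827 -2.143 -3.363
vertex 1.572 -2.525 -2.696
vertex 1.036 -2.181 -3.196
endloop
endfacet
facet normal 0.393 0.128 -0.911
outer loop
vertex 2.094 -1.41 -3.145
vertex 1.827 -2.143 -3.363
vertex 1.359 -1.492 -3.474
endloop
endfacet
facet normal 0.548 0.836 -0.013
outer loop
vertex 2.004 -1.339 -2.344
vertex 2.094 -1.41 -3.145
vertex 1.468 -0.995 -2.844
endloop
endfacet
facet normal 0.184 0.292 0.938
outer loop
vertex 1.681 -2.028 -2.066
vertex 2.004 -1.339 -2.344
vertex 1.213 -1.377 -2.177
endloop
endfacet

endsolid


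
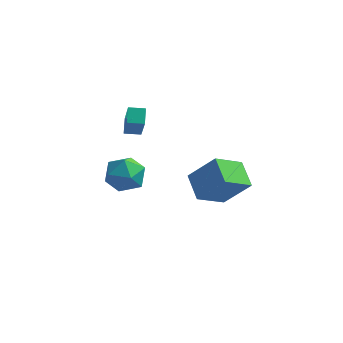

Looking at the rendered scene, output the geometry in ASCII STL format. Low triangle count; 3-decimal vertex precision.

solid 
facet normal -0.366 0.472 0.802
outer loop
vertex -2.655 2.618 -1.37
vertex -3.617 1.921 -1.398
vertex -2.663 1.593 -0.77
endloop
endfacet
facet normal 0.348 0.472 0.810
outer loop
vertex -2.655 2.618 -1.37
vertex -2.663 1.593 -0.77
vertex -1.694 1.919 -1.376
endloop
endfacet
facet normal 0.576 0.789 0.213
outer loop
vertex -2.655 2.618 -1.37
vertex -1.694 1.919 -1.376
vertex -2.05 2.449 -2.378
endloop
endfacet
facet normal 0.003 0.986 -0.164
outer loop
vertex -2.655 2.618 -1.37
vertex -2.05 2.449 -2.378
vertex -3.238 2.45 -2.392
endloop
endfacet
facet normal -0.579 0.791 0.200
outer loop
vertex -2.655 2.618 -1.37
vertex -3.238 2.45 -2.392
vertex -3.617 1.921 -1.398
endloop
endfacet
facet normal 0.568 -0.208 0.796
outer loop
vertex -1.694 1.919 -1.376
vertex -2.663 1.593 -0.77
vertex -2.062 0.79 -1.408
endloop
endfacet
facet normal -0.587 -0.207 0.783
outer loop
vertex -2.663 1.593 -0.77
vertex -3.617 1.921 -1.398
vertex -3.25 0.791 -1.422
endloop
endfacet
facet normal -0.932 0.309 -0.191
outer loop
vertex -3.617 1.921 -1.398
vertex -3.238 2.45 -2.392
vertex -3.606 1.321 -2.424
endloop
endfacet
facet normal 0.010 0.626 -0.779
outer loop
vertex -3.238 2.45 -2.392
vertex -2.05 2.449 -2.378
vertex -2.637 1.647 -3.03
endloop
endfacet
facet normal 0.936 0.308 -0.170
outer loop
vertex -2.05 2.449 -2.378
vertex -1.694 1.919 -1.376
vertex -1.683 1.319 -2.402
endloop
endfacet
facet normal -0.003 -0.986 0.164
outer loop
vertex -2.645 0.622 -2.43
vertex -2.062 0.79 -1.408
vertex -3.25 0.791 -1.422
endloop
endfacet
facet normal -0.576 -0.789 -0.213
outer loop
vertex -2.645 0.622 -2.43
vertex -3.25 0.791 -1.422
vertex -3.606 1.321 -2.424
endloop
endfacet
facet normal -0.348 -0.472 -0.810
outer loop
vertex -2.645 0.622 -2.43
vertex -3.606 1.321 -2.424
vertex -2.637 1.647 -3.03
endloop
endfacet
facet normal 0.366 -0.472 -0.802
outer loop
vertex -2.645 0.622 -2.43
vertex -2.637 1.647 -3.03
vertex -1.683 1.319 -2.402
endloop
endfacet
facet normal 0.579 -0.791 -0.200
outer loop
vertex -2.645 0.622 -2.43
vertex -1.683 1.319 -2.402
vertex -2.062 0.79 -1.408
endloop
endfacet
facet normal -0.010 -0.626 0.779
outer loop
vertex -3.25 0.791 -1.422
vertex -2.062 0.79 -1.408
vertex -2.663 1.593 -0.77
endloop
endfacet
facet normal -0.936 -0.308 0.170
outer loop
vertex -3.606 1.321 -2.424
vertex -3.25 0.791 -1.422
vertex -3.617 1.921 -1.398
endloop
endfacet
facet normal -0.568 0.208 -0.796
outer loop
vertex -2.637 1.647 -3.03
vertex -3.606 1.321 -2.424
vertex -3.238 2.45 -2.392
endloop
endfacet
facet normal 0.587 0.207 -0.783
outer loop
vertex -1.683 1.319 -2.402
vertex -2.637 1.647 -3.03
vertex -2.05 2.449 -2.378
endloop
endfacet
facet normal 0.932 -0.309 0.191
outer loop
vertex -2.062 0.79 -1.408
vertex -1.683 1.319 -2.402
vertex -1.694 1.919 -1.376
endloop
endfacet
facet normal -0.662 -0.057 -0.747
outer loop
vertex 2.191 -2.127 0.337
vertex 1.387 -0.97 0.96
vertex 3.175 -0.923 -0.627
endloop
endfacet
facet normal 0.522 -0.751 -0.405
outer loop
vertex 4.493 -0.81 0.86
vertex 2.191 -2.127 0.337
vertex 3.175 -0.923 -0.627
endloop
endfacet
facet normal -0.662 -0.057 -0.747
outer loop
vertex 3.175 -0.923 -0.627
vertex 1.387 -0.97 0.96
vertex 2.372 0.233 -0.004
endloop
endfacet
facet normal 0.538 0.658 -0.527
outer loop
vertex 2.372 0.233 -0.004
vertex 4.493 -0.81 0.86
vertex 3.175 -0.923 -0.627
endloop
endfacet
facet normal -0.538 -0.658 0.527
outer loop
vertex 2.191 -2.127 0.337
vertex 2.705 -0.857 2.447
vertex 1.387 -0.97 0.96
endloop
endfacet
facet normal 0.522 -0.751 -0.404
outer loop
vertex 3.508 -2.013 1.824
vertex 2.191 -2.127 0.337
vertex 4.493 -0.81 0.86
endloop
endfacet
facet normal -0.538 -0.658 0.527
outer loop
vertex 3.508 -2.013 1.824
vertex 2.705 -0.857 2.447
vertex 2.191 -2.127 0.337
endloop
endfacet
facet normal -0.521 0.751 0.405
outer loop
vertex 1.387 -0.97 0.96
vertex 2.705 -0.857 2.447
vertex 2.372 0.233 -0.004
endloop
endfacet
facet normal 0.538 0.658 -0.527
outer loop
vertex 3.689 0.347 1.483
vertex 4.493 -0.81 0.86
vertex 2.372 0.233 -0.004
endloop
endfacet
facet normal -0.522 0.751 0.405
outer loop
vertex 2.372 0.233 -0.004
vertex 2.705 -0.857 2.447
vertex 3.689 0.347 1.483
endloop
endfacet
facet normal 0.662 0.057 0.748
outer loop
vertex 3.689 0.347 1.483
vertex 3.508 -2.013 1.824
vertex 4.493 -0.81 0.86
endloop
endfacet
facet normal 0.662 0.057 0.747
outer loop
vertex 2.705 -0.857 2.447
vertex 3.508 -2.013 1.824
vertex 3.689 0.347 1.483
endloop
endfacet
facet normal -0.945 -0.310 0.106
outer loop
vertex -1.937 -0.03 3.402
vertex -2.124 0.727 3.945
vertex -2.489 1.067 1.686
endloop
endfacet
facet normal 0.196 -0.796 -0.572
outer loop
vertex -1.676 1.333 1.595
vertex -1.937 -0.03 3.402
vertex -2.489 1.067 1.686
endloop
endfacet
facet normal -0.945 -0.310 0.106
outer loop
vertex -2.489 1.067 1.686
vertex -2.124 0.727 3.945
vertex -2.676 1.823 2.229
endloop
endfacet
facet normal -0.261 0.520 -0.813
outer loop
vertex -2.676 1.823 2.229
vertex -1.676 1.333 1.595
vertex -2.489 1.067 1.686
endloop
endfacet
facet normal 0.261 -0.519 0.814
outer loop
vertex -1.937 -0.03 3.402
vertex -1.311 0.993 3.854
vertex -2.124 0.727 3.945
endloop
endfacet
facet normal 0.197 -0.796 -0.572
outer loop
vertex -1.124 0.237 3.311
vertex -1.937 -0.03 3.402
vertex -1.676 1.333 1.595
endloop
endfacet
facet normal 0.262 -0.520 0.813
outer loop
vertex -1.124 0.237 3.311
vertex -1.311 0.993 3.854
vertex -1.937 -0.03 3.402
endloop
endfacet
facet normal -0.197 0.796 0.572
outer loop
vertex -2.124 0.727 3.945
vertex -1.311 0.993 3.854
vertex -2.676 1.823 2.229
endloop
endfacet
facet normal -0.262 0.519 -0.814
outer loop
vertex -1.863 2.09 2.138
vertex -1.676 1.333 1.595
vertex -2.676 1.823 2.229
endloop
endfacet
facet normal -0.197 0.796 0.572
outer loop
vertex -2.676 1.823 2.229
vertex -1.311 0.993 3.854
vertex -1.863 2.09 2.138
endloop
endfacet
facet normal 0.945 0.310 -0.106
outer loop
vertex -1.863 2.09 2.138
vertex -1.124 0.237 3.311
vertex -1.676 1.333 1.595
endloop
endfacet
facet normal 0.945 0.310 -0.106
outer loop
vertex -1.311 0.993 3.854
vertex -1.124 0.237 3.311
vertex -1.863 2.09 2.138
endloop
endfacet

endsolid


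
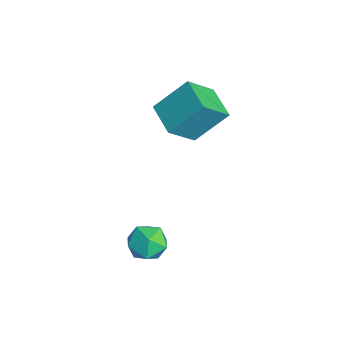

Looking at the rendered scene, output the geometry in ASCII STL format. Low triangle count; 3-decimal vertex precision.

solid 
facet normal -0.888 -0.314 0.337
outer loop
vertex 0.053 -2.876 -3.111
vertex 0.245 -3.663 -3.338
vertex 0.44 -3.388 -2.568
endloop
endfacet
facet normal -0.660 0.252 0.708
outer loop
vertex 0.053 -2.876 -3.111
vertex 0.44 -3.388 -2.568
vertex 0.679 -2.584 -2.632
endloop
endfacet
facet normal -0.559 0.791 0.249
outer loop
vertex 0.053 -2.876 -3.111
vertex 0.679 -2.584 -2.632
vertex 0.631 -2.363 -3.442
endloop
endfacet
facet normal -0.726 0.556 -0.405
outer loop
vertex 0.053 -2.876 -3.111
vertex 0.631 -2.363 -3.442
vertex 0.363 -3.03 -3.878
endloop
endfacet
facet normal -0.928 -0.126 -0.350
outer loop
vertex 0.053 -2.876 -3.111
vertex 0.363 -3.03 -3.878
vertex 0.245 -3.663 -3.338
endloop
endfacet
facet normal -0.029 0.088 0.996
outer loop
vertex 0.679 -2.584 -2.632
vertex 0.44 -3.388 -2.568
vertex 1.257 -3.19 -2.562
endloop
endfacet
facet normal -0.397 -0.828 0.396
outer loop
vertex 0.44 -3.388 -2.568
vertex 0.245 -3.663 -3.338
vertex 0.989 -3.857 -2.998
endloop
endfacet
facet normal -0.463 -0.524 -0.715
outer loop
vertex 0.245 -3.663 -3.338
vertex 0.363 -3.03 -3.878
vertex 0.941 -3.636 -3.808
endloop
endfacet
facet normal -0.135 0.579 -0.804
outer loop
vertex 0.363 -3.03 -3.878
vertex 0.631 -2.363 -3.442
vertex 1.18 -2.832 -3.872
endloop
endfacet
facet normal 0.134 0.958 0.253
outer loop
vertex 0.631 -2.363 -3.442
vertex 0.679 -2.584 -2.632
vertex 1.375 -2.557 -3.102
endloop
endfacet
facet normal 0.726 -0.556 0.405
outer loop
vertex 1.567 -3.344 -3.329
vertex 1.257 -3.19 -2.562
vertex 0.989 -3.857 -2.998
endloop
endfacet
facet normal 0.559 -0.791 -0.249
outer loop
vertex 1.567 -3.344 -3.329
vertex 0.989 -3.857 -2.998
vertex 0.941 -3.636 -3.808
endloop
endfacet
facet normal 0.660 -0.252 -0.708
outer loop
vertex 1.567 -3.344 -3.329
vertex 0.941 -3.636 -3.808
vertex 1.18 -2.832 -3.872
endloop
endfacet
facet normal 0.888 0.314 -0.337
outer loop
vertex 1.567 -3.344 -3.329
vertex 1.18 -2.832 -3.872
vertex 1.375 -2.557 -3.102
endloop
endfacet
facet normal 0.928 0.126 0.350
outer loop
vertex 1.567 -3.344 -3.329
vertex 1.375 -2.557 -3.102
vertex 1.257 -3.19 -2.562
endloop
endfacet
facet normal 0.135 -0.579 0.804
outer loop
vertex 0.989 -3.857 -2.998
vertex 1.257 -3.19 -2.562
vertex 0.44 -3.388 -2.568
endloop
endfacet
facet normal -0.134 -0.958 -0.253
outer loop
vertex 0.941 -3.636 -3.808
vertex 0.989 -3.857 -2.998
vertex 0.245 -3.663 -3.338
endloop
endfacet
facet normal 0.029 -0.088 -0.996
outer loop
vertex 1.18 -2.832 -3.872
vertex 0.941 -3.636 -3.808
vertex 0.363 -3.03 -3.878
endloop
endfacet
facet normal 0.397 0.828 -0.396
outer loop
vertex 1.375 -2.557 -3.102
vertex 1.18 -2.832 -3.872
vertex 0.631 -2.363 -3.442
endloop
endfacet
facet normal 0.463 0.524 0.715
outer loop
vertex 1.257 -3.19 -2.562
vertex 1.375 -2.557 -3.102
vertex 0.679 -2.584 -2.632
endloop
endfacet
facet normal -0.973 -0.110 0.201
outer loop
vertex -3.952 -0.163 0.937
vertex -4.306 0.95 -0.171
vertex -4.066 -1.449 -0.318
endloop
endfacet
facet normal 0.220 -0.691 0.688
outer loop
vertex -2.654 -1.29 -0.609
vertex -3.952 -0.163 0.937
vertex -4.066 -1.449 -0.318
endloop
endfacet
facet normal -0.973 -0.110 0.201
outer loop
vertex -4.066 -1.449 -0.318
vertex -4.306 0.95 -0.171
vertex -4.42 -0.336 -1.426
endloop
endfacet
facet normal -0.063 -0.714 -0.697
outer loop
vertex -4.42 -0.336 -1.426
vertex -2.654 -1.29 -0.609
vertex -4.066 -1.449 -0.318
endloop
endfacet
facet normal 0.063 0.714 0.697
outer loop
vertex -3.952 -0.163 0.937
vertex -2.894 1.109 -0.462
vertex -4.306 0.95 -0.171
endloop
endfacet
facet normal 0.220 -0.691 0.688
outer loop
vertex -2.54 -0.004 0.646
vertex -3.952 -0.163 0.937
vertex -2.654 -1.29 -0.609
endloop
endfacet
facet normal 0.063 0.714 0.697
outer loop
vertex -2.54 -0.004 0.646
vertex -2.894 1.109 -0.462
vertex -3.952 -0.163 0.937
endloop
endfacet
facet normal -0.220 0.691 -0.688
outer loop
vertex -4.306 0.95 -0.171
vertex -2.894 1.109 -0.462
vertex -4.42 -0.336 -1.426
endloop
endfacet
facet normal -0.063 -0.714 -0.697
outer loop
vertex -3.008 -0.177 -1.717
vertex -2.654 -1.29 -0.609
vertex -4.42 -0.336 -1.426
endloop
endfacet
facet normal -0.220 0.691 -0.688
outer loop
vertex -4.42 -0.336 -1.426
vertex -2.894 1.109 -0.462
vertex -3.008 -0.177 -1.717
endloop
endfacet
facet normal 0.973 0.110 -0.201
outer loop
vertex -3.008 -0.177 -1.717
vertex -2.54 -0.004 0.646
vertex -2.654 -1.29 -0.609
endloop
endfacet
facet normal 0.973 0.110 -0.201
outer loop
vertex -2.894 1.109 -0.462
vertex -2.54 -0.004 0.646
vertex -3.008 -0.177 -1.717
endloop
endfacet

endsolid


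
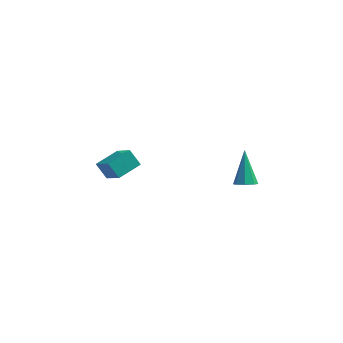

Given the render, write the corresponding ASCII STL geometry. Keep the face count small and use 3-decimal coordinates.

solid 
facet normal -0.697 -0.692 -0.188
outer loop
vertex -3.105 0.541 -0.911
vertex -3.754 0.977 -0.109
vertex -3.987 1.812 -2.316
endloop
endfacet
facet normal 0.579 -0.390 -0.716
outer loop
vertex -2.926 2.863 -2.031
vertex -3.105 0.541 -0.911
vertex -3.987 1.812 -2.316
endloop
endfacet
facet normal -0.698 -0.691 -0.188
outer loop
vertex -3.987 1.812 -2.316
vertex -3.754 0.977 -0.109
vertex -4.635 2.248 -1.514
endloop
endfacet
facet normal -0.422 0.608 -0.672
outer loop
vertex -4.635 2.248 -1.514
vertex -2.926 2.863 -2.031
vertex -3.987 1.812 -2.316
endloop
endfacet
facet normal 0.422 -0.608 0.672
outer loop
vertex -3.105 0.541 -0.911
vertex -2.693 2.028 0.176
vertex -3.754 0.977 -0.109
endloop
endfacet
facet normal 0.579 -0.390 -0.716
outer loop
vertex -2.045 1.592 -0.626
vertex -3.105 0.541 -0.911
vertex -2.926 2.863 -2.031
endloop
endfacet
facet normal 0.422 -0.608 0.672
outer loop
vertex -2.045 1.592 -0.626
vertex -2.693 2.028 0.176
vertex -3.105 0.541 -0.911
endloop
endfacet
facet normal -0.579 0.390 0.716
outer loop
vertex -3.754 0.977 -0.109
vertex -2.693 2.028 0.176
vertex -4.635 2.248 -1.514
endloop
endfacet
facet normal -0.422 0.608 -0.672
outer loop
vertex -3.575 3.299 -1.229
vertex -2.926 2.863 -2.031
vertex -4.635 2.248 -1.514
endloop
endfacet
facet normal -0.579 0.390 0.716
outer loop
vertex -4.635 2.248 -1.514
vertex -2.693 2.028 0.176
vertex -3.575 3.299 -1.229
endloop
endfacet
facet normal 0.697 0.692 0.188
outer loop
vertex -3.575 3.299 -1.229
vertex -2.045 1.592 -0.626
vertex -2.926 2.863 -2.031
endloop
endfacet
facet normal 0.698 0.692 0.188
outer loop
vertex -2.693 2.028 0.176
vertex -2.045 1.592 -0.626
vertex -3.575 3.299 -1.229
endloop
endfacet
facet normal 0.089 -0.669 -0.738
outer loop
vertex 4.329 0.113 -0.192
vertex 3.846 -0.259 0.087
vertex 3.861 0.238 -0.362
endloop
endfacet
facet normal 0.361 0.860 -0.361
outer loop
vertex 4.329 0.113 -0.192
vertex 3.861 0.238 -0.362
vertex 3.654 1.179 1.673
endloop
endfacet
facet normal 0.089 -0.669 -0.738
outer loop
vertex 3.861 0.238 -0.362
vertex 3.846 -0.259 0.087
vertex 3.385 0.072 -0.269
endloop
endfacet
facet normal -0.371 0.828 -0.421
outer loop
vertex 3.861 0.238 -0.362
vertex 3.385 0.072 -0.269
vertex 3.654 1.179 1.673
endloop
endfacet
facet normal 0.090 -0.669 -0.738
outer loop
vertex 3.385 0.072 -0.269
vertex 3.846 -0.259 0.087
vertex 3.179 -0.288 0.032
endloop
endfacet
facet normal -0.900 0.420 -0.114
outer loop
vertex 3.385 0.072 -0.269
vertex 3.179 -0.288 0.032
vertex 3.654 1.179 1.673
endloop
endfacet
facet normal 0.090 -0.668 -0.738
outer loop
vertex 3.179 -0.288 0.032
vertex 3.846 -0.259 0.087
vertex 3.364 -0.631 0.365
endloop
endfacet
facet normal -0.917 -0.127 0.379
outer loop
vertex 3.179 -0.288 0.032
vertex 3.364 -0.631 0.365
vertex 3.654 1.179 1.673
endloop
endfacet
facet normal 0.090 -0.668 -0.738
outer loop
vertex 3.364 -0.631 0.365
vertex 3.846 -0.259 0.087
vertex 3.831 -0.756 0.535
endloop
endfacet
facet normal -0.411 -0.490 0.769
outer loop
vertex 3.364 -0.631 0.365
vertex 3.831 -0.756 0.535
vertex 3.654 1.179 1.673
endloop
endfacet
facet normal 0.090 -0.668 -0.738
outer loop
vertex 3.831 -0.756 0.535
vertex 3.846 -0.259 0.087
vertex 4.307 -0.59 0.443
endloop
endfacet
facet normal 0.320 -0.458 0.829
outer loop
vertex 3.831 -0.756 0.535
vertex 4.307 -0.59 0.443
vertex 3.654 1.179 1.673
endloop
endfacet
facet normal 0.089 -0.669 -0.737
outer loop
vertex 4.307 -0.59 0.443
vertex 3.846 -0.259 0.087
vertex 4.513 -0.23 0.141
endloop
endfacet
facet normal 0.851 -0.049 0.522
outer loop
vertex 4.307 -0.59 0.443
vertex 4.513 -0.23 0.141
vertex 3.654 1.179 1.673
endloop
endfacet
facet normal 0.089 -0.669 -0.738
outer loop
vertex 4.513 -0.23 0.141
vertex 3.846 -0.259 0.087
vertex 4.329 0.113 -0.192
endloop
endfacet
facet normal 0.868 0.496 0.031
outer loop
vertex 4.513 -0.23 0.141
vertex 4.329 0.113 -0.192
vertex 3.654 1.179 1.673
endloop
endfacet

endsolid


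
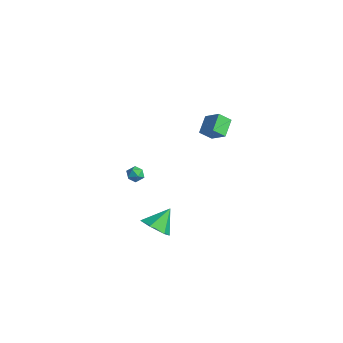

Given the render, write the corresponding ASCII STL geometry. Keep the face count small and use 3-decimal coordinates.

solid 
facet normal -0.806 -0.202 -0.557
outer loop
vertex 2.083 0.275 3.522
vertex 1.367 1.171 4.233
vertex 2.349 1.002 2.873
endloop
endfacet
facet normal 0.530 -0.664 -0.527
outer loop
vertex 3.413 1.269 3.607
vertex 2.083 0.275 3.522
vertex 2.349 1.002 2.873
endloop
endfacet
facet normal -0.806 -0.202 -0.557
outer loop
vertex 2.349 1.002 2.873
vertex 1.367 1.171 4.233
vertex 1.633 1.898 3.584
endloop
endfacet
facet normal 0.263 0.720 -0.643
outer loop
vertex 1.633 1.898 3.584
vertex 3.413 1.269 3.607
vertex 2.349 1.002 2.873
endloop
endfacet
facet normal -0.263 -0.720 0.643
outer loop
vertex 2.083 0.275 3.522
vertex 2.431 1.438 4.967
vertex 1.367 1.171 4.233
endloop
endfacet
facet normal 0.530 -0.664 -0.527
outer loop
vertex 3.147 0.542 4.256
vertex 2.083 0.275 3.522
vertex 3.413 1.269 3.607
endloop
endfacet
facet normal -0.263 -0.720 0.643
outer loop
vertex 3.147 0.542 4.256
vertex 2.431 1.438 4.967
vertex 2.083 0.275 3.522
endloop
endfacet
facet normal -0.530 0.664 0.527
outer loop
vertex 1.367 1.171 4.233
vertex 2.431 1.438 4.967
vertex 1.633 1.898 3.584
endloop
endfacet
facet normal 0.263 0.720 -0.643
outer loop
vertex 2.697 2.165 4.318
vertex 3.413 1.269 3.607
vertex 1.633 1.898 3.584
endloop
endfacet
facet normal -0.530 0.664 0.527
outer loop
vertex 1.633 1.898 3.584
vertex 2.431 1.438 4.967
vertex 2.697 2.165 4.318
endloop
endfacet
facet normal 0.806 0.202 0.557
outer loop
vertex 2.697 2.165 4.318
vertex 3.147 0.542 4.256
vertex 3.413 1.269 3.607
endloop
endfacet
facet normal 0.806 0.202 0.557
outer loop
vertex 2.431 1.438 4.967
vertex 3.147 0.542 4.256
vertex 2.697 2.165 4.318
endloop
endfacet
facet normal 0.114 -0.707 -0.698
outer loop
vertex 2.161 -1.864 -5.073
vertex 1.547 -2.528 -4.5
vertex 1.102 -1.882 -5.227
endloop
endfacet
facet normal 0.025 0.958 -0.287
outer loop
vertex 2.161 -1.864 -5.073
vertex 1.102 -1.882 -5.227
vertex 1.353 -1.312 -3.3
endloop
endfacet
facet normal 0.113 -0.707 -0.698
outer loop
vertex 1.102 -1.882 -5.227
vertex 1.547 -2.528 -4.5
vertex 0.489 -2.545 -4.654
endloop
endfacet
facet normal -0.768 0.634 -0.088
outer loop
vertex 1.102 -1.882 -5.227
vertex 0.489 -2.545 -4.654
vertex 1.353 -1.312 -3.3
endloop
endfacet
facet normal 0.113 -0.707 -0.698
outer loop
vertex 0.489 -2.545 -4.654
vertex 1.547 -2.528 -4.5
vertex 0.934 -3.192 -3.927
endloop
endfacet
facet normal -0.848 0.012 0.530
outer loop
vertex 0.489 -2.545 -4.654
vertex 0.934 -3.192 -3.927
vertex 1.353 -1.312 -3.3
endloop
endfacet
facet normal 0.114 -0.707 -0.698
outer loop
vertex 0.934 -3.192 -3.927
vertex 1.547 -2.528 -4.5
vertex 1.993 -3.174 -3.773
endloop
endfacet
facet normal -0.133 -0.287 0.949
outer loop
vertex 0.934 -3.192 -3.927
vertex 1.993 -3.174 -3.773
vertex 1.353 -1.312 -3.3
endloop
endfacet
facet normal 0.113 -0.707 -0.698
outer loop
vertex 1.993 -3.174 -3.773
vertex 1.547 -2.528 -4.5
vertex 2.606 -2.511 -4.346
endloop
endfacet
facet normal 0.661 0.037 0.750
outer loop
vertex 1.993 -3.174 -3.773
vertex 2.606 -2.511 -4.346
vertex 1.353 -1.312 -3.3
endloop
endfacet
facet normal 0.113 -0.707 -0.698
outer loop
vertex 2.606 -2.511 -4.346
vertex 1.547 -2.528 -4.5
vertex 2.161 -1.864 -5.073
endloop
endfacet
facet normal 0.741 0.659 0.133
outer loop
vertex 2.606 -2.511 -4.346
vertex 2.161 -1.864 -5.073
vertex 1.353 -1.312 -3.3
endloop
endfacet
facet normal -0.961 -0.013 0.278
outer loop
vertex -1.922 -2.013 -1.683
vertex -1.808 -2.523 -1.312
vertex -1.746 -1.932 -1.071
endloop
endfacet
facet normal -0.748 0.652 0.129
outer loop
vertex -1.922 -2.013 -1.683
vertex -1.746 -1.932 -1.071
vertex -1.498 -1.557 -1.529
endloop
endfacet
facet normal -0.514 0.662 -0.546
outer loop
vertex -1.922 -2.013 -1.683
vertex -1.498 -1.557 -1.529
vertex -1.406 -1.917 -2.052
endloop
endfacet
facet normal -0.582 0.005 -0.813
outer loop
vertex -1.922 -2.013 -1.683
vertex -1.406 -1.917 -2.052
vertex -1.598 -2.514 -1.918
endloop
endfacet
facet normal -0.859 -0.413 -0.304
outer loop
vertex -1.922 -2.013 -1.683
vertex -1.598 -2.514 -1.918
vertex -1.808 -2.523 -1.312
endloop
endfacet
facet normal -0.197 0.808 0.555
outer loop
vertex -1.498 -1.557 -1.529
vertex -1.746 -1.932 -1.071
vertex -1.122 -1.786 -1.062
endloop
endfacet
facet normal -0.543 -0.268 0.796
outer loop
vertex -1.746 -1.932 -1.071
vertex -1.808 -2.523 -1.312
vertex -1.314 -2.383 -0.928
endloop
endfacet
facet normal -0.378 -0.915 -0.144
outer loop
vertex -1.808 -2.523 -1.312
vertex -1.598 -2.514 -1.918
vertex -1.222 -2.743 -1.451
endloop
endfacet
facet normal 0.070 -0.240 -0.968
outer loop
vertex -1.598 -2.514 -1.918
vertex -1.406 -1.917 -2.052
vertex -0.974 -2.368 -1.909
endloop
endfacet
facet normal 0.183 0.825 -0.535
outer loop
vertex -1.406 -1.917 -2.052
vertex -1.498 -1.557 -1.529
vertex -0.912 -1.777 -1.668
endloop
endfacet
facet normal 0.582 -0.005 0.813
outer loop
vertex -0.798 -2.287 -1.297
vertex -1.122 -1.786 -1.062
vertex -1.314 -2.383 -0.928
endloop
endfacet
facet normal 0.514 -0.662 0.546
outer loop
vertex -0.798 -2.287 -1.297
vertex -1.314 -2.383 -0.928
vertex -1.222 -2.743 -1.451
endloop
endfacet
facet normal 0.748 -0.652 -0.129
outer loop
vertex -0.798 -2.287 -1.297
vertex -1.222 -2.743 -1.451
vertex -0.974 -2.368 -1.909
endloop
endfacet
facet normal 0.961 0.013 -0.278
outer loop
vertex -0.798 -2.287 -1.297
vertex -0.974 -2.368 -1.909
vertex -0.912 -1.777 -1.668
endloop
endfacet
facet normal 0.859 0.413 0.304
outer loop
vertex -0.798 -2.287 -1.297
vertex -0.912 -1.777 -1.668
vertex -1.122 -1.786 -1.062
endloop
endfacet
facet normal -0.070 0.240 0.968
outer loop
vertex -1.314 -2.383 -0.928
vertex -1.122 -1.786 -1.062
vertex -1.746 -1.932 -1.071
endloop
endfacet
facet normal -0.183 -0.825 0.535
outer loop
vertex -1.222 -2.743 -1.451
vertex -1.314 -2.383 -0.928
vertex -1.808 -2.523 -1.312
endloop
endfacet
facet normal 0.197 -0.808 -0.555
outer loop
vertex -0.974 -2.368 -1.909
vertex -1.222 -2.743 -1.451
vertex -1.598 -2.514 -1.918
endloop
endfacet
facet normal 0.543 0.268 -0.796
outer loop
vertex -0.912 -1.777 -1.668
vertex -0.974 -2.368 -1.909
vertex -1.406 -1.917 -2.052
endloop
endfacet
facet normal 0.378 0.915 0.144
outer loop
vertex -1.122 -1.786 -1.062
vertex -0.912 -1.777 -1.668
vertex -1.498 -1.557 -1.529
endloop
endfacet

endsolid


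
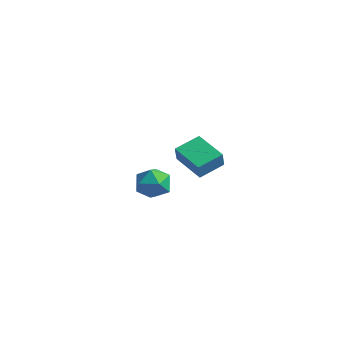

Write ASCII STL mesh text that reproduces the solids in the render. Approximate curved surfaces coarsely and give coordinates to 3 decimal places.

solid 
facet normal 0.135 0.960 0.246
outer loop
vertex 3.928 -1.813 -0.047
vertex 3.393 -1.916 0.648
vertex 4.26 -2.06 0.733
endloop
endfacet
facet normal 0.712 0.698 -0.082
outer loop
vertex 3.928 -1.813 -0.047
vertex 4.26 -2.06 0.733
vertex 4.548 -2.441 -0.01
endloop
endfacet
facet normal 0.511 0.462 -0.725
outer loop
vertex 3.928 -1.813 -0.047
vertex 4.548 -2.441 -0.01
vertex 3.858 -2.532 -0.554
endloop
endfacet
facet normal -0.189 0.578 -0.794
outer loop
vertex 3.928 -1.813 -0.047
vertex 3.858 -2.532 -0.554
vertex 3.144 -2.208 -0.148
endloop
endfacet
facet normal -0.422 0.886 -0.193
outer loop
vertex 3.928 -1.813 -0.047
vertex 3.144 -2.208 -0.148
vertex 3.393 -1.916 0.648
endloop
endfacet
facet normal 0.945 0.139 0.295
outer loop
vertex 4.548 -2.441 -0.01
vertex 4.26 -2.06 0.733
vertex 4.396 -2.932 0.708
endloop
endfacet
facet normal 0.012 0.562 0.827
outer loop
vertex 4.26 -2.06 0.733
vertex 3.393 -1.916 0.648
vertex 3.682 -2.608 1.114
endloop
endfacet
facet normal -0.889 0.444 0.115
outer loop
vertex 3.393 -1.916 0.648
vertex 3.144 -2.208 -0.148
vertex 2.992 -2.699 0.57
endloop
endfacet
facet normal -0.512 -0.055 -0.857
outer loop
vertex 3.144 -2.208 -0.148
vertex 3.858 -2.532 -0.554
vertex 3.28 -3.08 -0.173
endloop
endfacet
facet normal 0.620 -0.243 -0.746
outer loop
vertex 3.858 -2.532 -0.554
vertex 4.548 -2.441 -0.01
vertex 4.147 -3.224 -0.088
endloop
endfacet
facet normal 0.189 -0.578 0.794
outer loop
vertex 3.612 -3.327 0.607
vertex 4.396 -2.932 0.708
vertex 3.682 -2.608 1.114
endloop
endfacet
facet normal -0.511 -0.462 0.725
outer loop
vertex 3.612 -3.327 0.607
vertex 3.682 -2.608 1.114
vertex 2.992 -2.699 0.57
endloop
endfacet
facet normal -0.712 -0.698 0.082
outer loop
vertex 3.612 -3.327 0.607
vertex 2.992 -2.699 0.57
vertex 3.28 -3.08 -0.173
endloop
endfacet
facet normal -0.135 -0.960 -0.246
outer loop
vertex 3.612 -3.327 0.607
vertex 3.28 -3.08 -0.173
vertex 4.147 -3.224 -0.088
endloop
endfacet
facet normal 0.422 -0.886 0.193
outer loop
vertex 3.612 -3.327 0.607
vertex 4.147 -3.224 -0.088
vertex 4.396 -2.932 0.708
endloop
endfacet
facet normal 0.512 0.055 0.857
outer loop
vertex 3.682 -2.608 1.114
vertex 4.396 -2.932 0.708
vertex 4.26 -2.06 0.733
endloop
endfacet
facet normal -0.620 0.243 0.746
outer loop
vertex 2.992 -2.699 0.57
vertex 3.682 -2.608 1.114
vertex 3.393 -1.916 0.648
endloop
endfacet
facet normal -0.945 -0.139 -0.295
outer loop
vertex 3.28 -3.08 -0.173
vertex 2.992 -2.699 0.57
vertex 3.144 -2.208 -0.148
endloop
endfacet
facet normal -0.012 -0.562 -0.827
outer loop
vertex 4.147 -3.224 -0.088
vertex 3.28 -3.08 -0.173
vertex 3.858 -2.532 -0.554
endloop
endfacet
facet normal 0.889 -0.444 -0.115
outer loop
vertex 4.396 -2.932 0.708
vertex 4.147 -3.224 -0.088
vertex 4.548 -2.441 -0.01
endloop
endfacet
facet normal -0.952 0.246 0.182
outer loop
vertex 0.992 2.47 -1.48
vertex 1.39 3.757 -1.137
vertex 0.894 2.731 -2.346
endloop
endfacet
facet normal -0.286 -0.926 -0.247
outer loop
vertex 2.55 2.303 -2.663
vertex 0.992 2.47 -1.48
vertex 0.894 2.731 -2.346
endloop
endfacet
facet normal -0.952 0.246 0.182
outer loop
vertex 0.894 2.731 -2.346
vertex 1.39 3.757 -1.137
vertex 1.292 4.018 -2.004
endloop
endfacet
facet normal -0.108 0.286 -0.952
outer loop
vertex 1.292 4.018 -2.004
vertex 2.55 2.303 -2.663
vertex 0.894 2.731 -2.346
endloop
endfacet
facet normal 0.108 -0.287 0.952
outer loop
vertex 0.992 2.47 -1.48
vertex 3.046 3.329 -1.454
vertex 1.39 3.757 -1.137
endloop
endfacet
facet normal -0.286 -0.926 -0.246
outer loop
vertex 2.648 2.042 -1.796
vertex 0.992 2.47 -1.48
vertex 2.55 2.303 -2.663
endloop
endfacet
facet normal 0.108 -0.286 0.952
outer loop
vertex 2.648 2.042 -1.796
vertex 3.046 3.329 -1.454
vertex 0.992 2.47 -1.48
endloop
endfacet
facet normal 0.286 0.926 0.246
outer loop
vertex 1.39 3.757 -1.137
vertex 3.046 3.329 -1.454
vertex 1.292 4.018 -2.004
endloop
endfacet
facet normal -0.107 0.287 -0.952
outer loop
vertex 2.948 3.59 -2.32
vertex 2.55 2.303 -2.663
vertex 1.292 4.018 -2.004
endloop
endfacet
facet normal 0.286 0.926 0.247
outer loop
vertex 1.292 4.018 -2.004
vertex 3.046 3.329 -1.454
vertex 2.948 3.59 -2.32
endloop
endfacet
facet normal 0.952 -0.246 -0.182
outer loop
vertex 2.948 3.59 -2.32
vertex 2.648 2.042 -1.796
vertex 2.55 2.303 -2.663
endloop
endfacet
facet normal 0.952 -0.246 -0.182
outer loop
vertex 3.046 3.329 -1.454
vertex 2.648 2.042 -1.796
vertex 2.948 3.59 -2.32
endloop
endfacet

endsolid
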